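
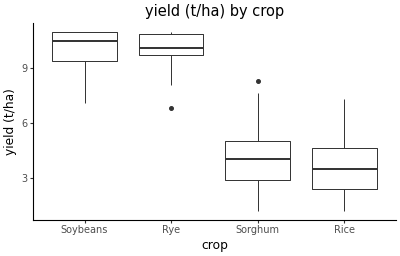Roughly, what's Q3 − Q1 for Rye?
Q3 ≈ 11, Q1 ≈ 10; IQR ≈ 1.

≈ 1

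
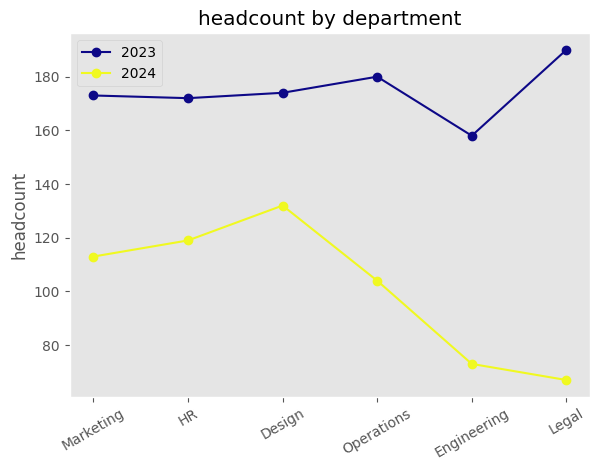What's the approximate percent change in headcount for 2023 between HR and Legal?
HR ≈ 180, Legal ≈ 200; (200 − 180) / 180 ≈ +11.1%.

≈ +11.1%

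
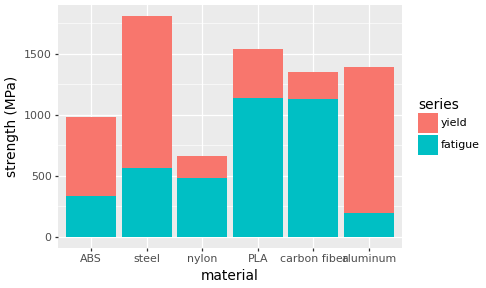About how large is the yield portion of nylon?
yield top ≈ 600, bottom ≈ 400; segment ≈ 200.

≈ 200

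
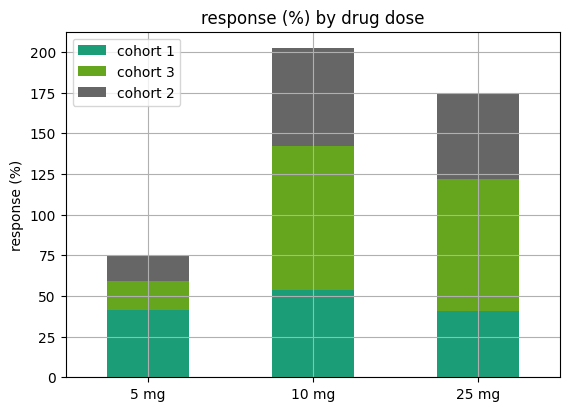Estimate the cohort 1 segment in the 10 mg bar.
≈ 60

cohort 1 top ≈ 60, bottom ≈ 0; segment ≈ 60.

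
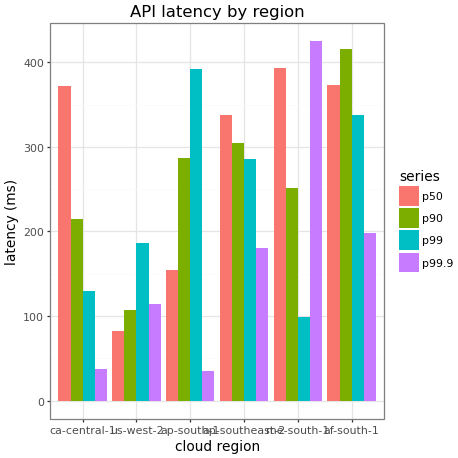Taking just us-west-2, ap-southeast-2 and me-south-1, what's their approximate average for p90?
(100 + 300 + 250) / 3 ≈ 217.

≈ 217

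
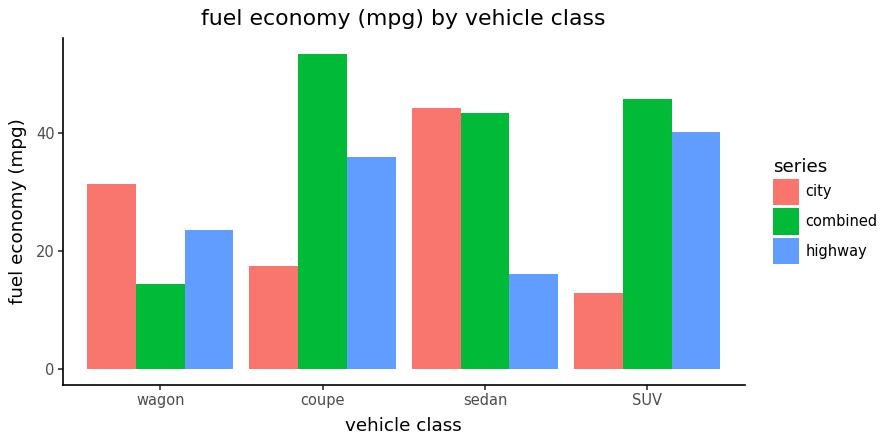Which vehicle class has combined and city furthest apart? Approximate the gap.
coupe, ≈ 40 mpg

coupe: combined ≈ 55, city ≈ 15 → gap ≈ 40. Next-largest (SUV) is only ≈ 30.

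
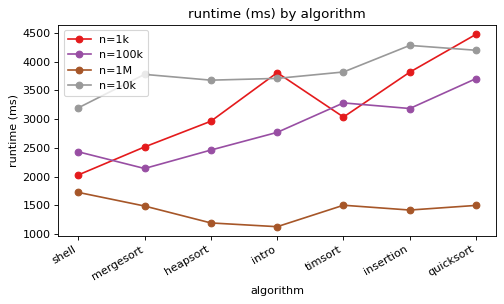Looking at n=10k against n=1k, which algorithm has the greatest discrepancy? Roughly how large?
mergesort, ≈ 1500 ms

mergesort: n=10k ≈ 4000, n=1k ≈ 2500 → gap ≈ 1500. Next-largest (shell) is only ≈ 1000.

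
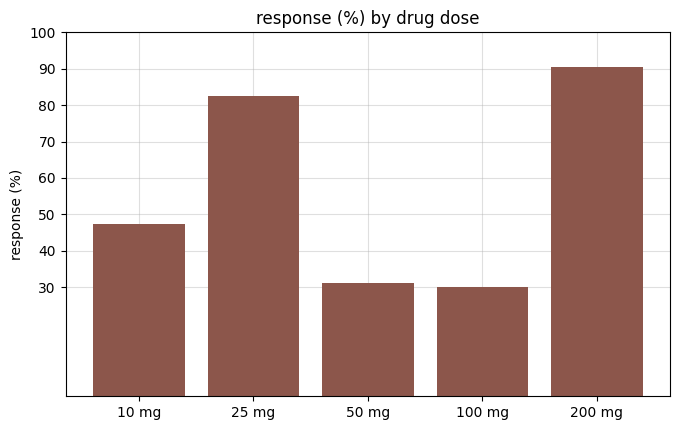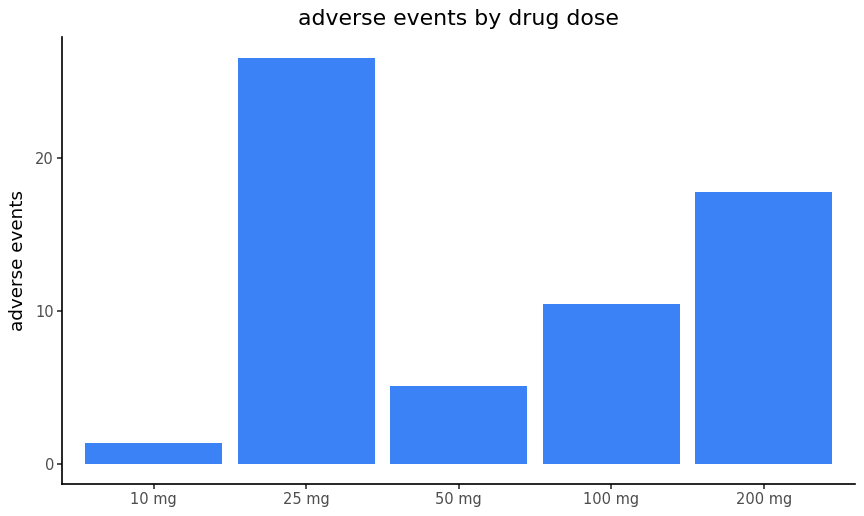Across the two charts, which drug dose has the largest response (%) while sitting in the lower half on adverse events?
10 mg

Chart 2 median adverse events ≈ 10; below-median drug doses: 10 mg, 50 mg. Among those, 10 mg has the highest response (%) (≈ 50).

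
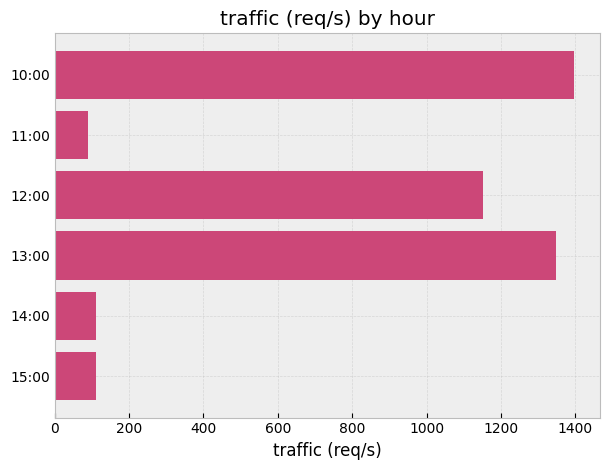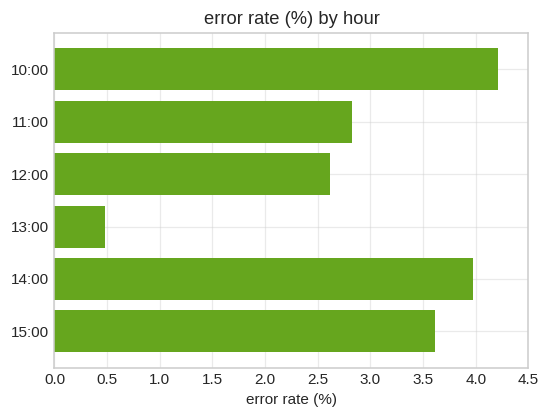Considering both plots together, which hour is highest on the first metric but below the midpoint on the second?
13:00

Chart 2 median error rate (%) ≈ 3; below-median hours: 11:00, 12:00, 13:00. Among those, 13:00 has the highest traffic (req/s) (≈ 1400).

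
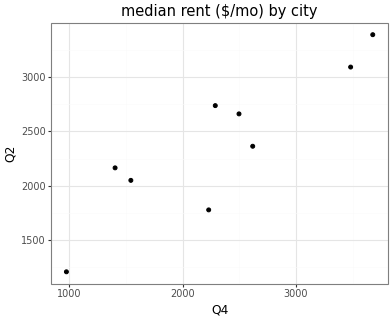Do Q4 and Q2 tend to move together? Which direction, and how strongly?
Points are positively correlated; strong (|r| ≈ 0.9).

positive, strong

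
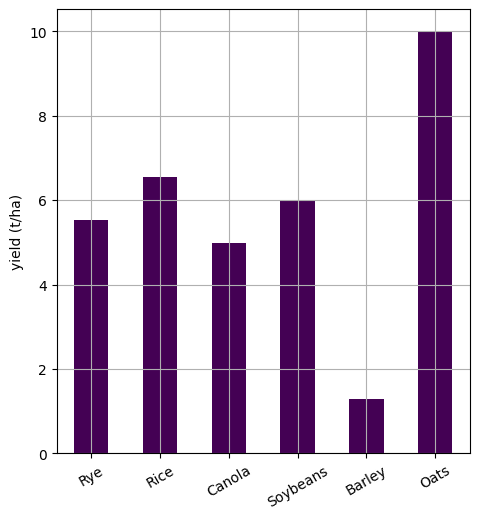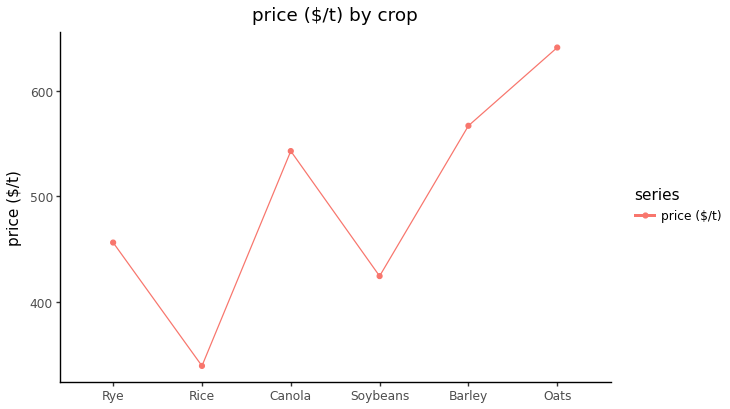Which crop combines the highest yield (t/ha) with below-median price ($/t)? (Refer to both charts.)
Rice

Chart 2 median price ($/t) ≈ 500; below-median crops: Rye, Rice, Soybeans. Among those, Rice has the highest yield (t/ha) (≈ 7).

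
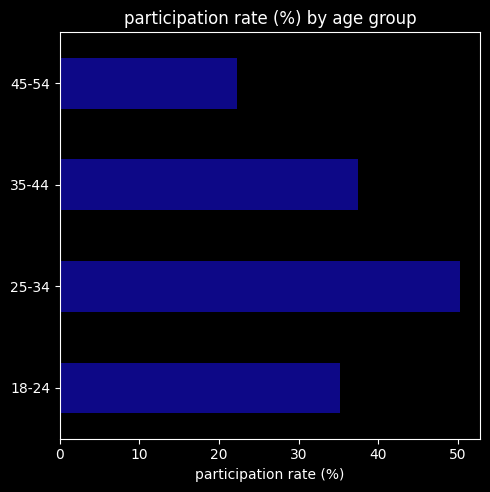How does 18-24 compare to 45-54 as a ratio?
≈ 1.75×

18-24 ≈ 35, 45-54 ≈ 20; 35/20 ≈ 1.75.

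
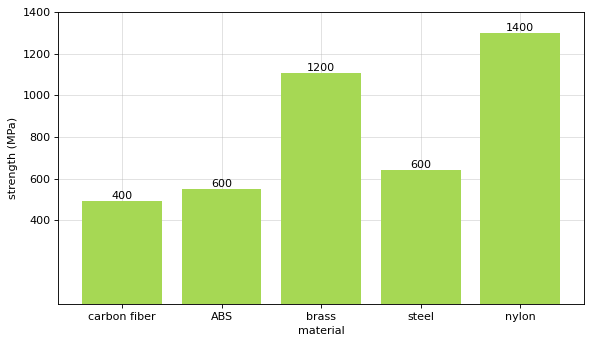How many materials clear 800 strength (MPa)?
2

Above 800: brass, nylon.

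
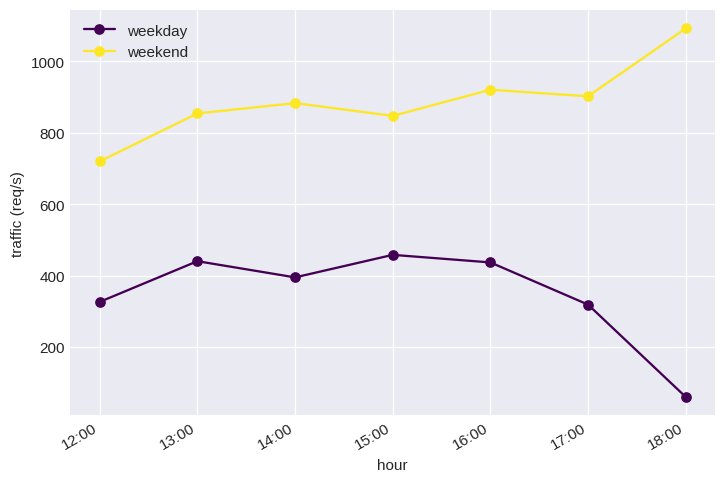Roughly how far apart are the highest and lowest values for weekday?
≈ 400

Max 15:00 ≈ 500, min 18:00 ≈ 100; range ≈ 400.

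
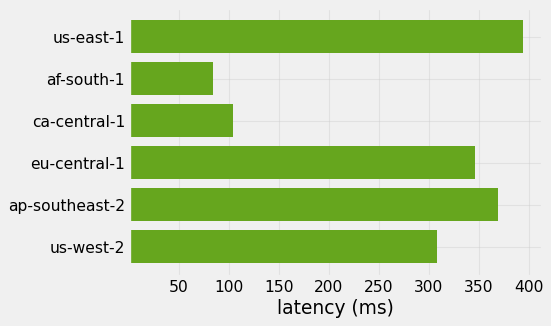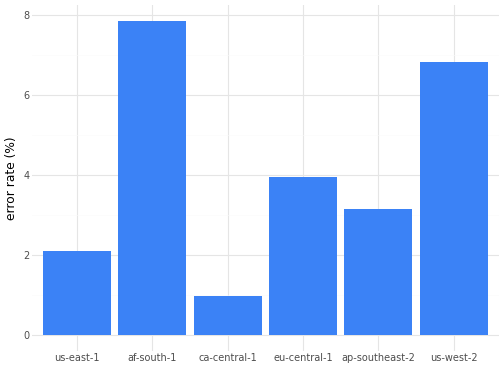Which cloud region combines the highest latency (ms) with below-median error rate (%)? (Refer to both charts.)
us-east-1

Chart 2 median error rate (%) ≈ 4; below-median cloud regions: us-east-1, ca-central-1, ap-southeast-2. Among those, us-east-1 has the highest latency (ms) (≈ 400).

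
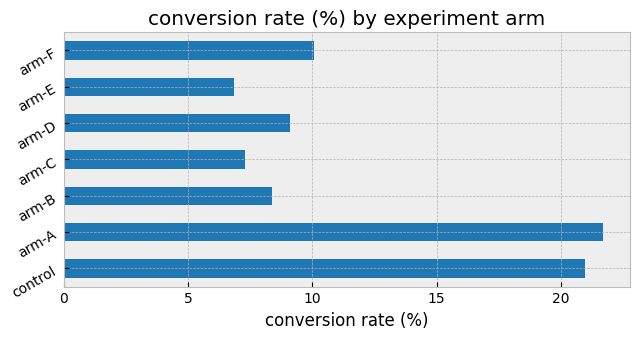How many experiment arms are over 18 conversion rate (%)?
Above 18: control, arm-A.

2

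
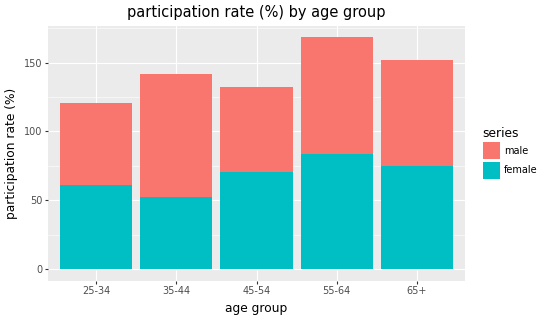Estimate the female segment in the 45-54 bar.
female top ≈ 80, bottom ≈ 0; segment ≈ 80.

≈ 80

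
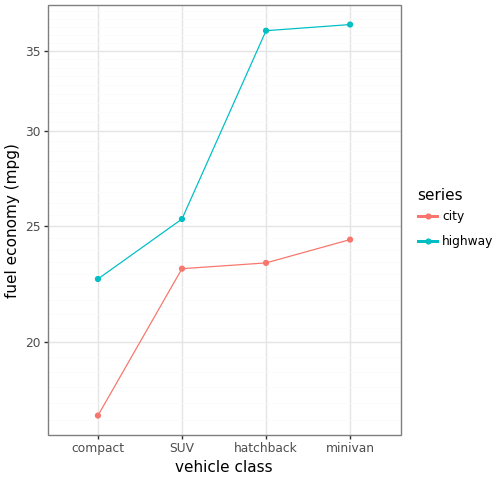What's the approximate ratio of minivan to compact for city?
minivan ≈ 24, compact ≈ 18; 24/18 ≈ 1.33.

≈ 1.33×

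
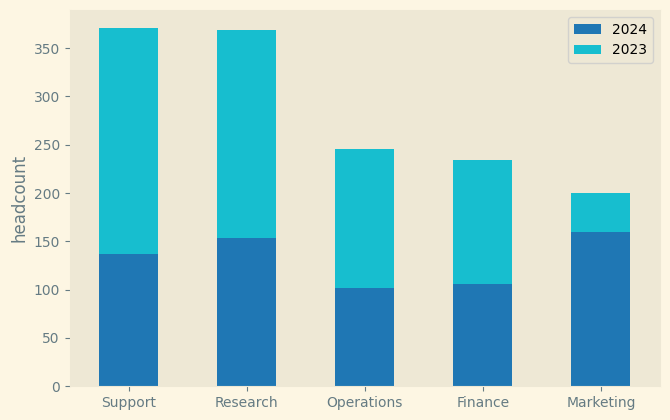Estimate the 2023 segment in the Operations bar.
≈ 150

2023 top ≈ 250, bottom ≈ 100; segment ≈ 150.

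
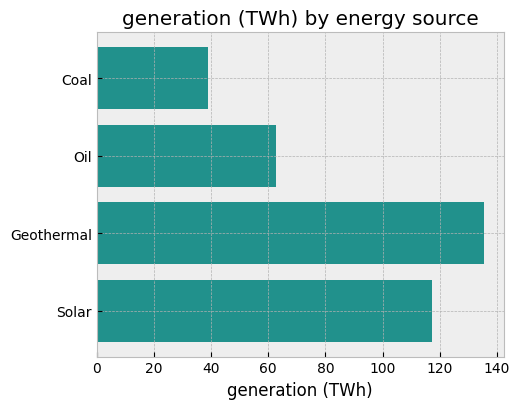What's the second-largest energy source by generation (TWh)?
Solar

Top 3: Geothermal ≈ 140, Solar ≈ 120, Oil ≈ 60.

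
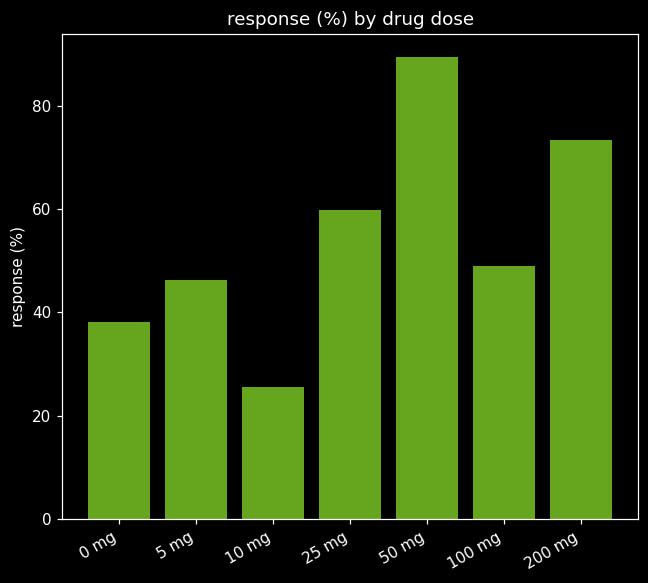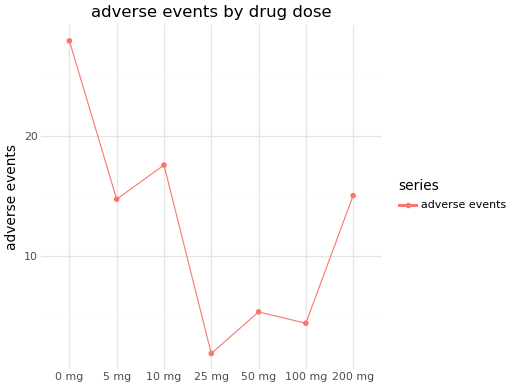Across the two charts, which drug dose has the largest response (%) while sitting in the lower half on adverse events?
Chart 2 median adverse events ≈ 15; below-median drug doses: 25 mg, 50 mg, 100 mg. Among those, 50 mg has the highest response (%) (≈ 90).

50 mg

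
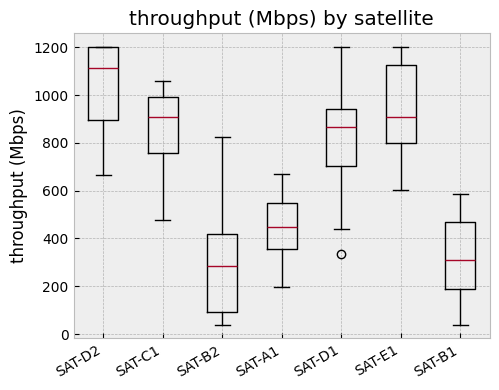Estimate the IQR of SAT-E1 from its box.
Q3 ≈ 1100, Q1 ≈ 800; IQR ≈ 300.

≈ 300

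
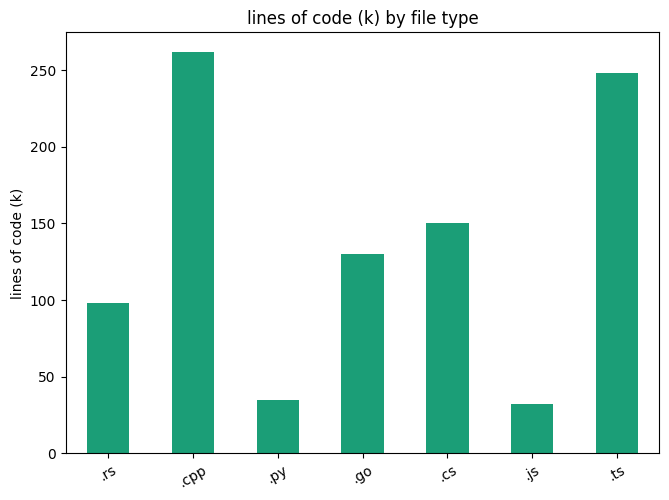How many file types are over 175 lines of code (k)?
2

Above 175: .cpp, .ts.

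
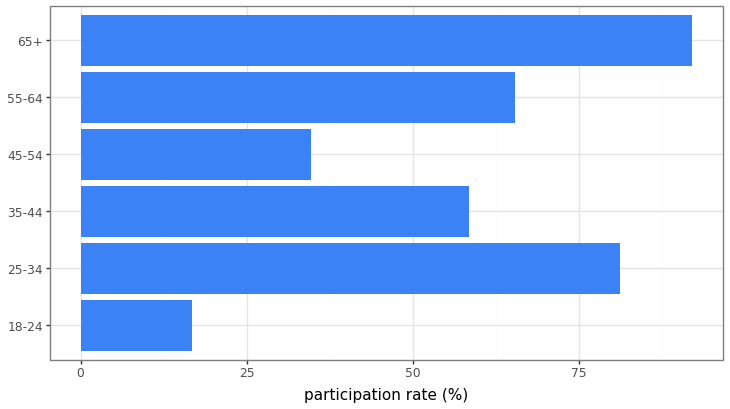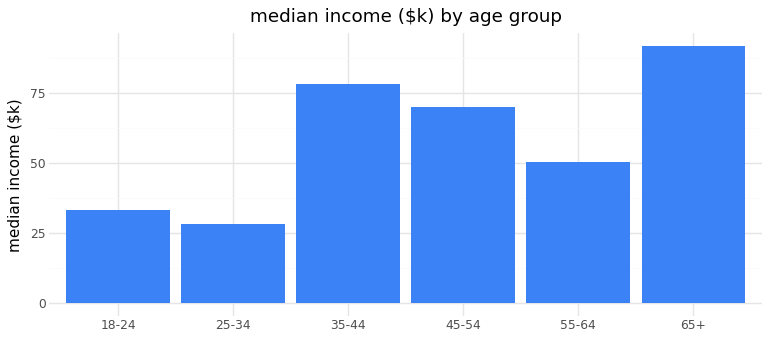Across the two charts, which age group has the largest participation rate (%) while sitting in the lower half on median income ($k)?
25-34

Chart 2 median median income ($k) ≈ 60; below-median age groups: 18-24, 25-34, 55-64. Among those, 25-34 has the highest participation rate (%) (≈ 80).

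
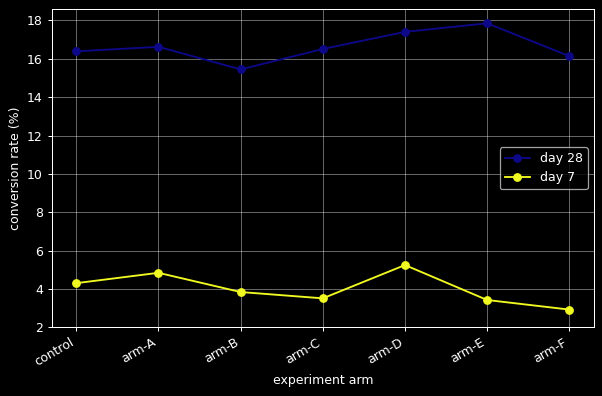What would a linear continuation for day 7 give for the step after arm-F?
≈ 0

Last three: 6, 4, 2 → slope ≈ -2/step → next ≈ 0.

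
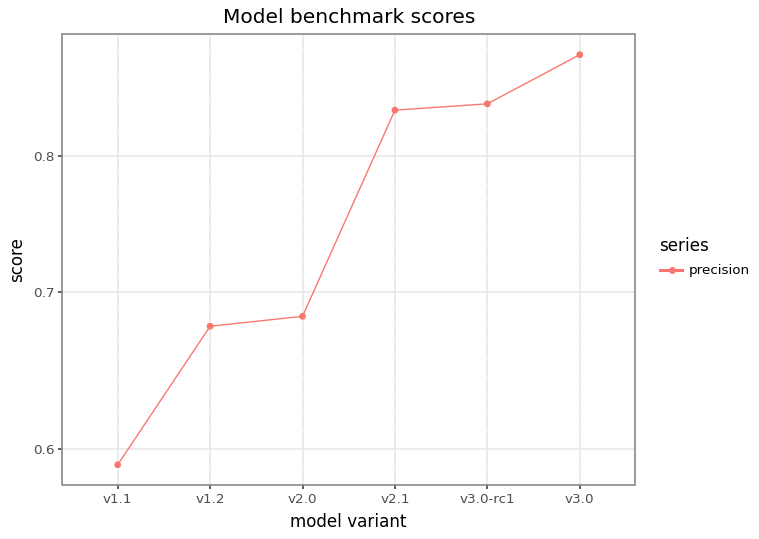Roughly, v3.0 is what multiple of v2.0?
v3.0 ≈ 0.90, v2.0 ≈ 0.70; 0.90/0.70 ≈ 1.29.

≈ 1.29×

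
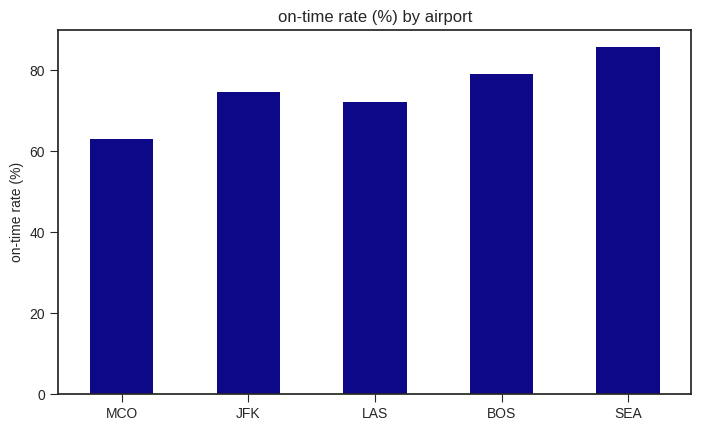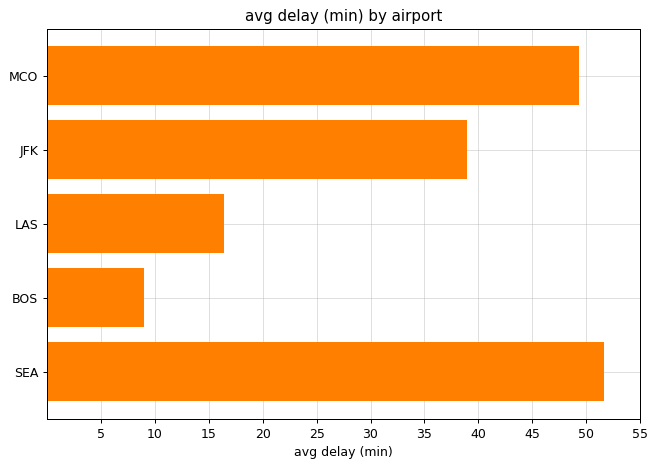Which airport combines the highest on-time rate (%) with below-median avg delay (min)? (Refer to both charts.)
BOS

Chart 2 median avg delay (min) ≈ 40; below-median airports: LAS, BOS. Among those, BOS has the highest on-time rate (%) (≈ 80).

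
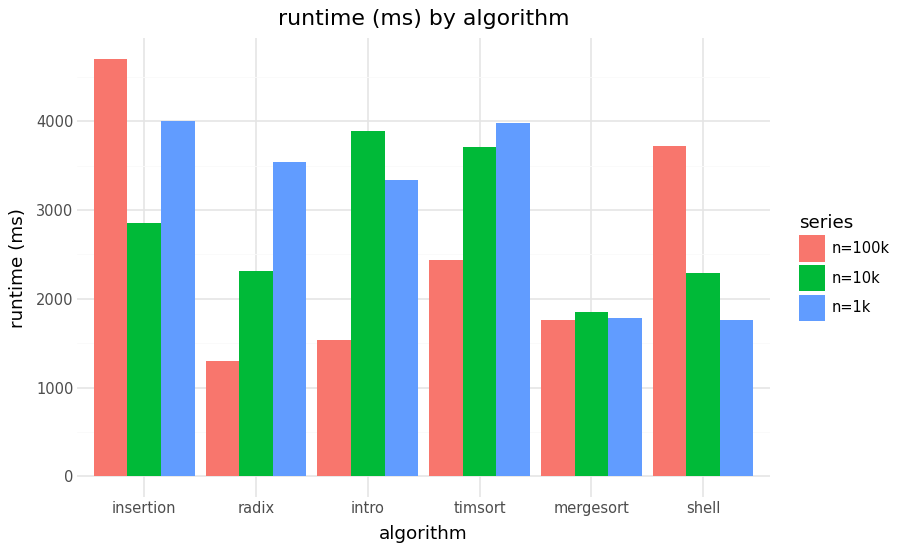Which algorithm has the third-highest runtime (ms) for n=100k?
timsort

Top 4 for n=100k: insertion ≈ 4500, shell ≈ 3500, timsort ≈ 2500, mergesort ≈ 2000.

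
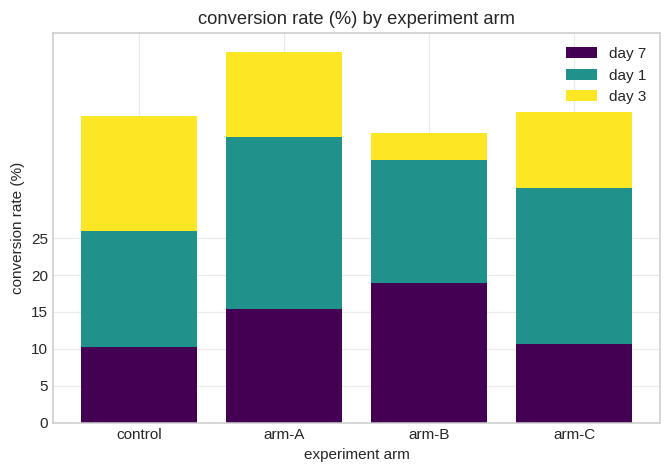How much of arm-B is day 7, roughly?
≈ 20

day 7 top ≈ 20, bottom ≈ 0; segment ≈ 20.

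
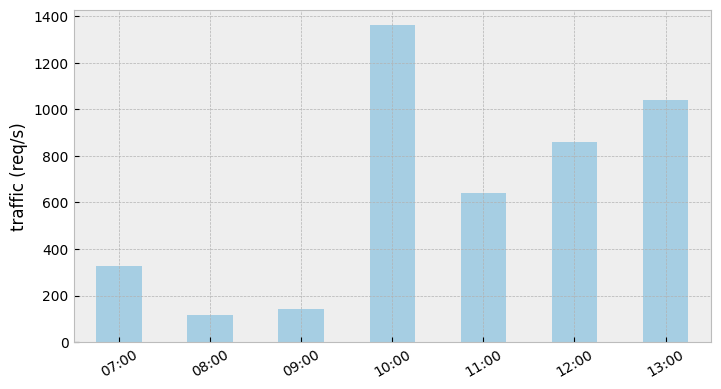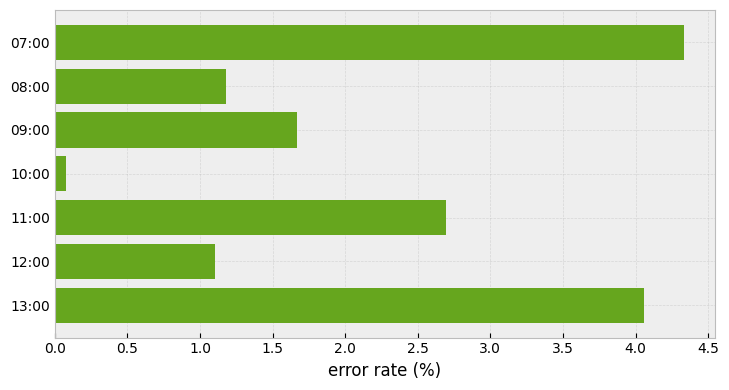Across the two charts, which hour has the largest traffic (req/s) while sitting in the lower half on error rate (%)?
Chart 2 median error rate (%) ≈ 1.5; below-median hours: 08:00, 10:00, 12:00. Among those, 10:00 has the highest traffic (req/s) (≈ 1400).

10:00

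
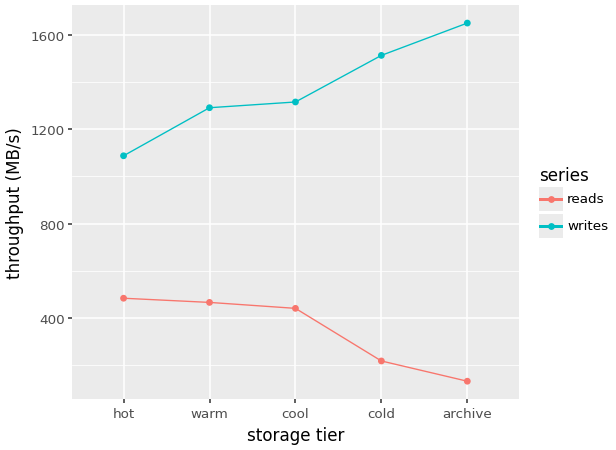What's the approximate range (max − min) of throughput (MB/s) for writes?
Max archive ≈ 1600, min hot ≈ 1000; range ≈ 600.

≈ 600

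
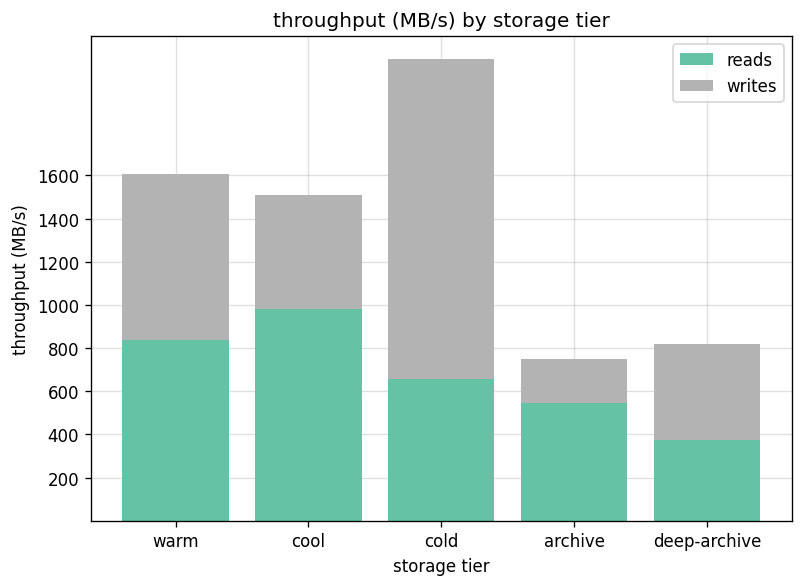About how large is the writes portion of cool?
writes top ≈ 1600, bottom ≈ 1000; segment ≈ 600.

≈ 600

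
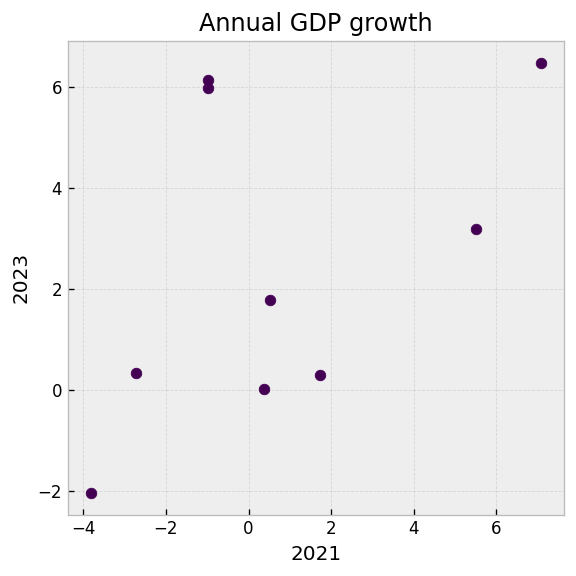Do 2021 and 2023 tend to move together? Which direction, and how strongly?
positive, moderate

Points are positively correlated; moderate (|r| ≈ 0.5).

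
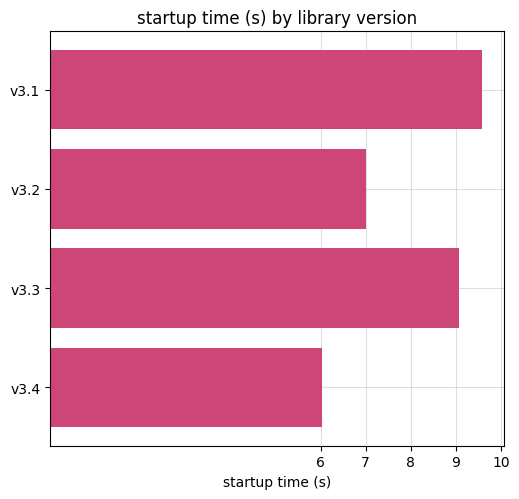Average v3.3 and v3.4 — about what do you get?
(9 + 6) / 2 ≈ 8.

≈ 8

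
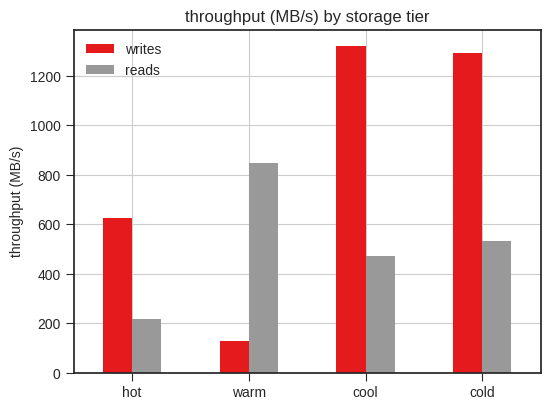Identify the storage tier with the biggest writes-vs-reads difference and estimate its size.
cool: writes ≈ 1400, reads ≈ 400 → gap ≈ 1000. Next-largest (cold) is only ≈ 600.

cool, ≈ 1000 MB/s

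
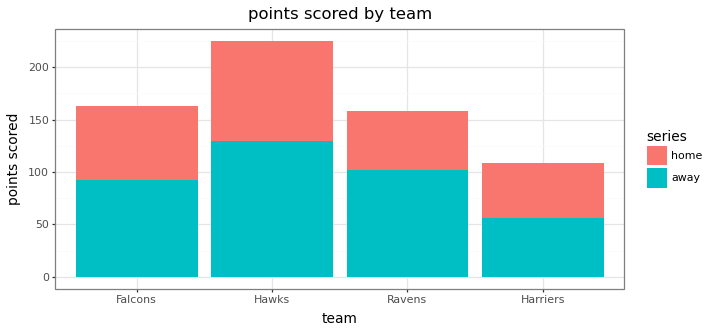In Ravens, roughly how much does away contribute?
≈ 100

away top ≈ 100, bottom ≈ 0; segment ≈ 100.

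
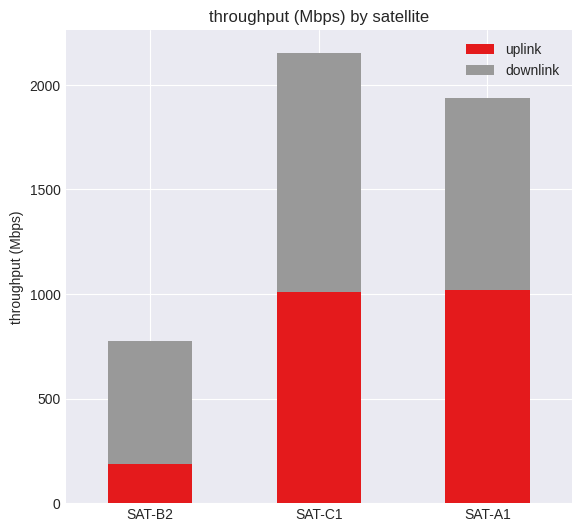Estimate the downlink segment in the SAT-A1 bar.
≈ 1000

downlink top ≈ 2000, bottom ≈ 1000; segment ≈ 1000.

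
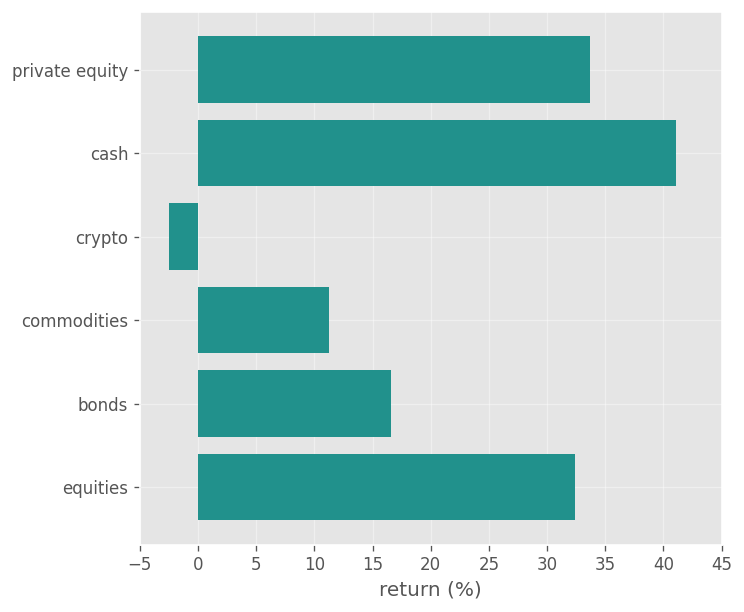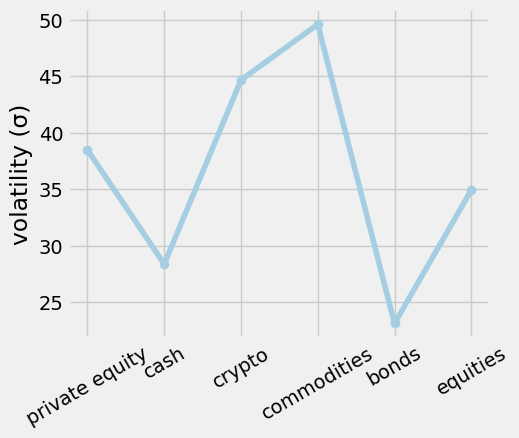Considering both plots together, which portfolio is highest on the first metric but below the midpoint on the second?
Chart 2 median volatility (σ) ≈ 35; below-median portfolios: cash, bonds, equities. Among those, cash has the highest return (%) (≈ 40).

cash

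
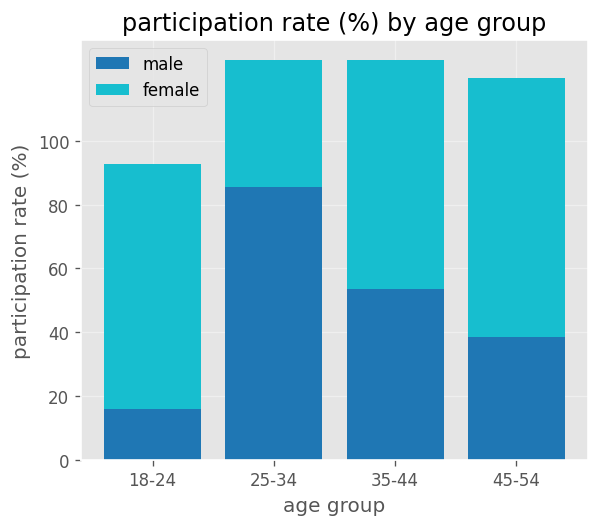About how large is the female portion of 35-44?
female top ≈ 120, bottom ≈ 60; segment ≈ 60.

≈ 60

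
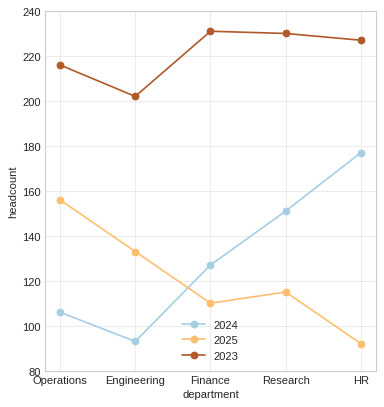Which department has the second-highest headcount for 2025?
Engineering

Top 3 for 2025: Operations ≈ 160, Engineering ≈ 140, Research ≈ 120.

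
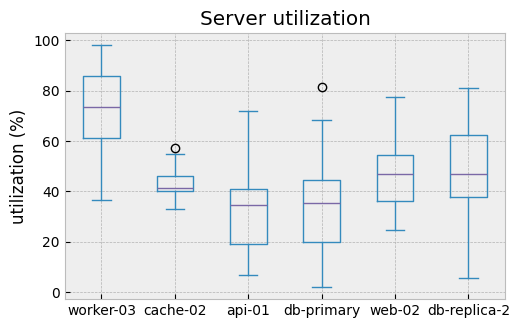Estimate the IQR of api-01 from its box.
Q3 ≈ 40, Q1 ≈ 20; IQR ≈ 20.

≈ 20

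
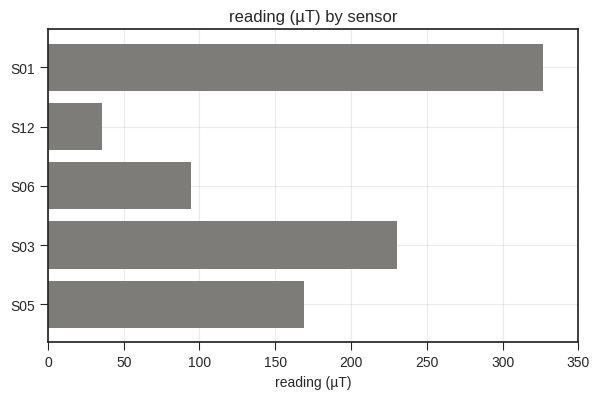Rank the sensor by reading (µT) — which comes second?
Top 3: S01 ≈ 350, S03 ≈ 250, S05 ≈ 150.

S03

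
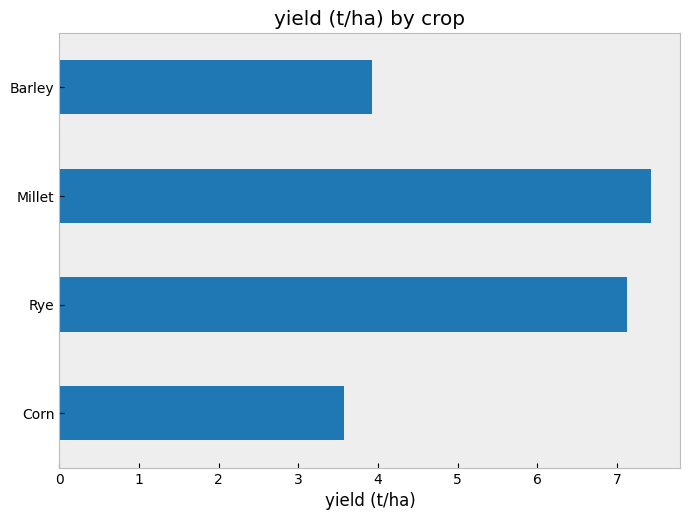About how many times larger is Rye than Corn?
≈ 1.75×

Rye ≈ 7, Corn ≈ 4; 7/4 ≈ 1.75.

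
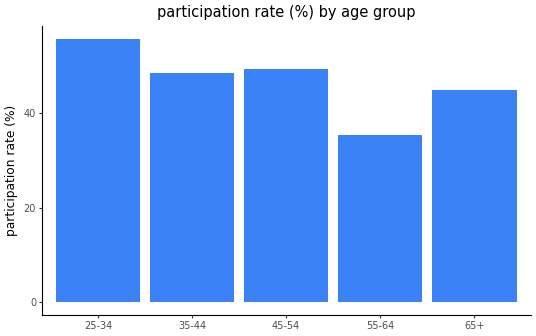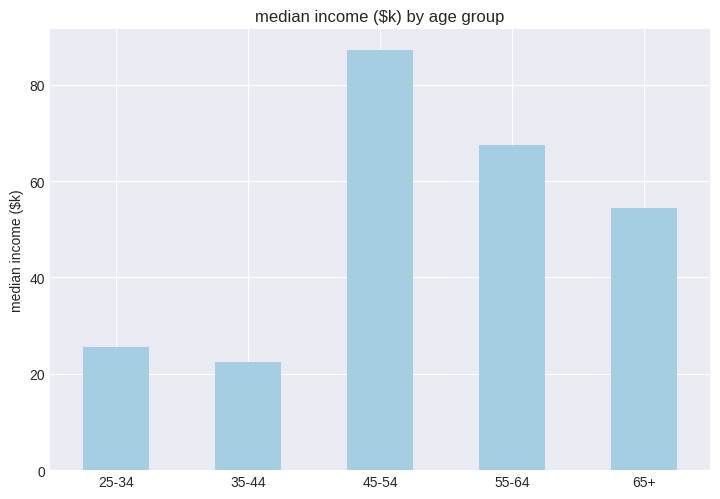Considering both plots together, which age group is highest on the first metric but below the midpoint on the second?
Chart 2 median median income ($k) ≈ 50; below-median age groups: 25-34, 35-44. Among those, 25-34 has the highest participation rate (%) (≈ 60).

25-34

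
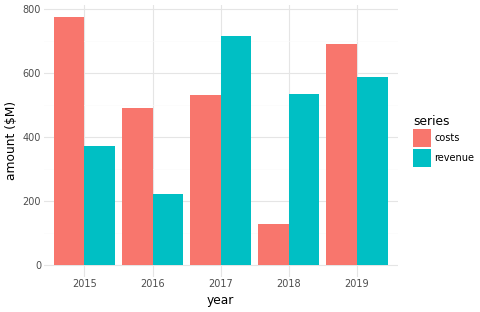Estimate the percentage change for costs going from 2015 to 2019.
≈ -12.5%

2015 ≈ 800, 2019 ≈ 700; (700 − 800) / 800 ≈ -12.5%.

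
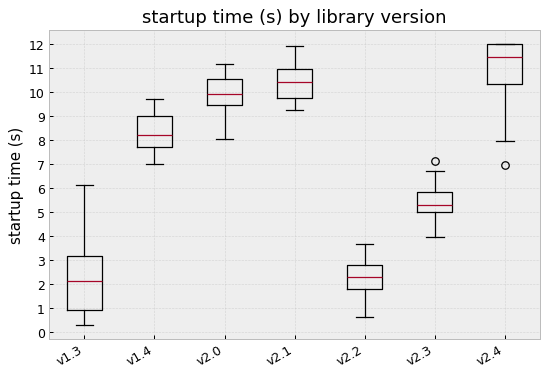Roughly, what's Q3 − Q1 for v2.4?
≈ 2

Q3 ≈ 12, Q1 ≈ 10; IQR ≈ 2.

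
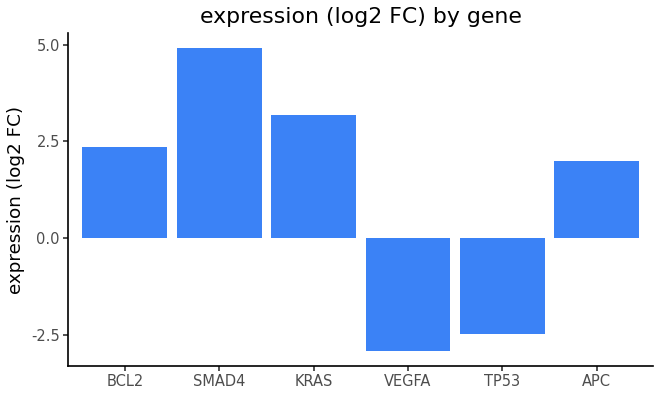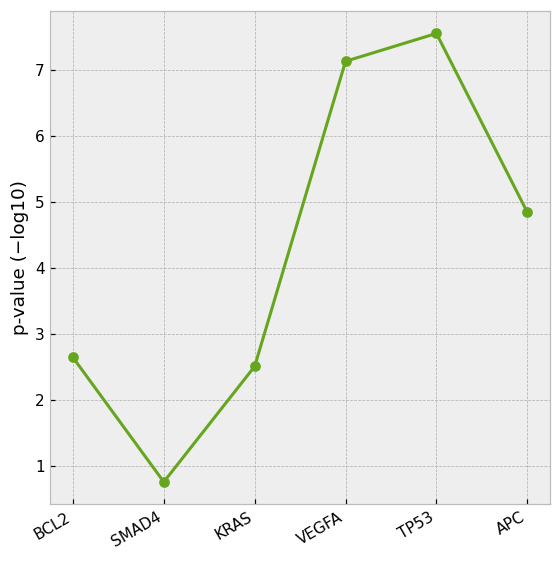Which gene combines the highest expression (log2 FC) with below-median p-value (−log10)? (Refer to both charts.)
SMAD4

Chart 2 median p-value (−log10) ≈ 4; below-median genes: BCL2, SMAD4, KRAS. Among those, SMAD4 has the highest expression (log2 FC) (≈ 5).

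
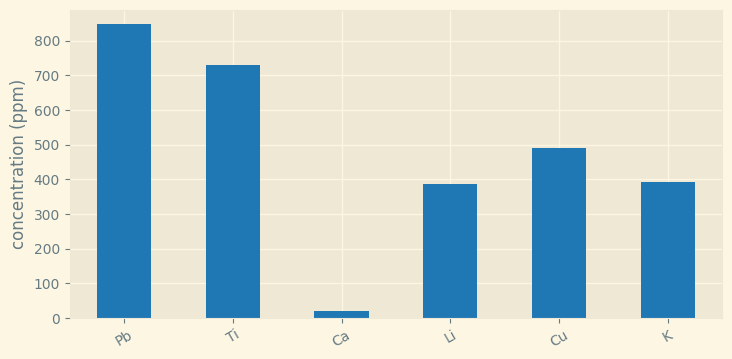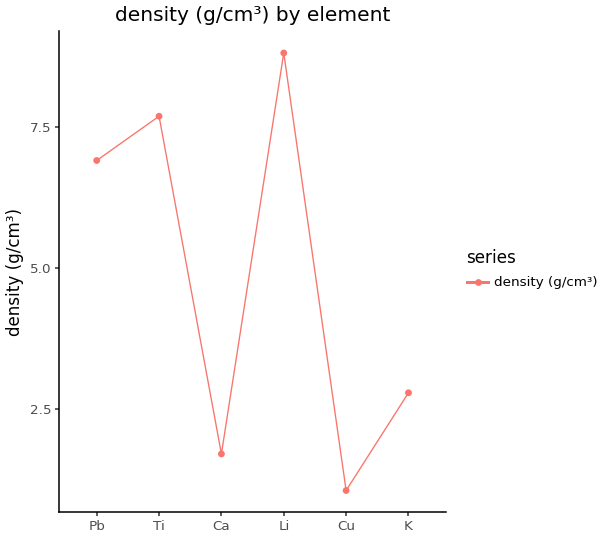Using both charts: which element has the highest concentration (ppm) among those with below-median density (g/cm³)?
Cu

Chart 2 median density (g/cm³) ≈ 5; below-median elements: Ca, Cu, K. Among those, Cu has the highest concentration (ppm) (≈ 500).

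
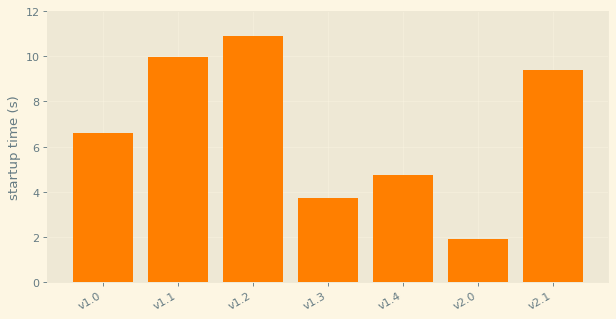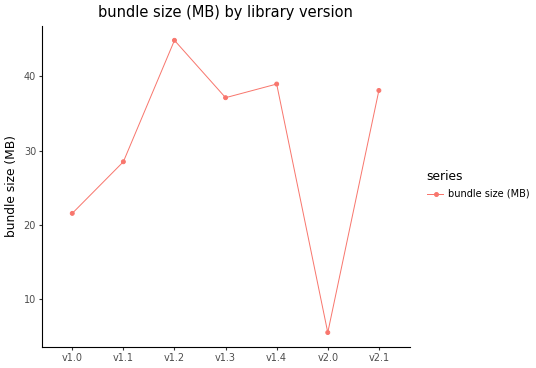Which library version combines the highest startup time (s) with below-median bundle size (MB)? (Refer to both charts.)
v1.1

Chart 2 median bundle size (MB) ≈ 35; below-median library versions: v1.0, v1.1, v2.0. Among those, v1.1 has the highest startup time (s) (≈ 10).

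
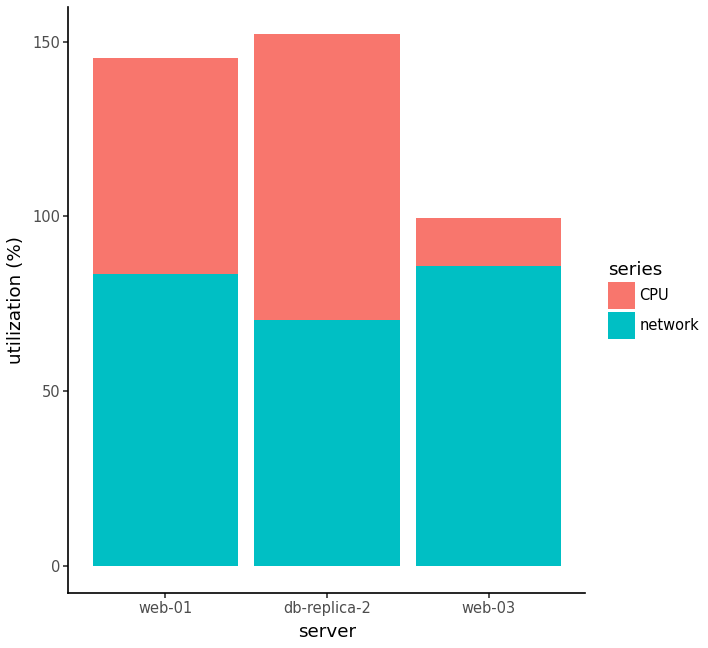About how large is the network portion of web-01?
network top ≈ 80, bottom ≈ 0; segment ≈ 80.

≈ 80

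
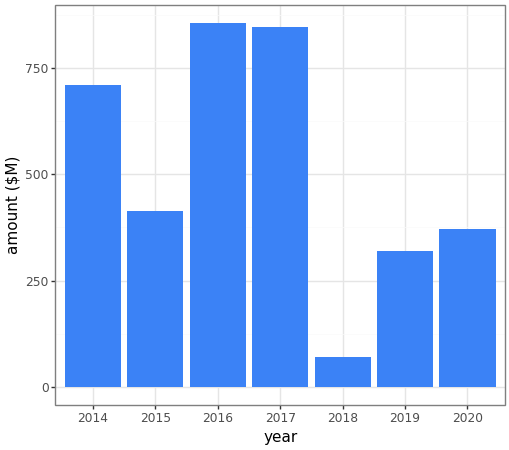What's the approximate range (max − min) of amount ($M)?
≈ 800

Max 2016 ≈ 900, min 2018 ≈ 100; range ≈ 800.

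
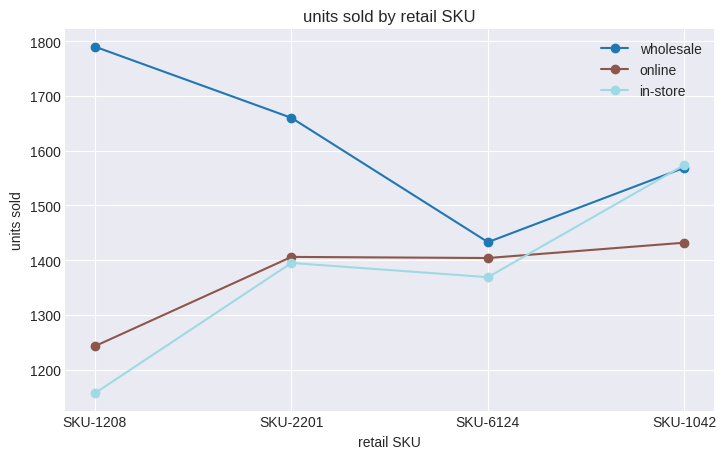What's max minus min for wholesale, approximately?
Max SKU-1208 ≈ 1800, min SKU-6124 ≈ 1400; range ≈ 400.

≈ 400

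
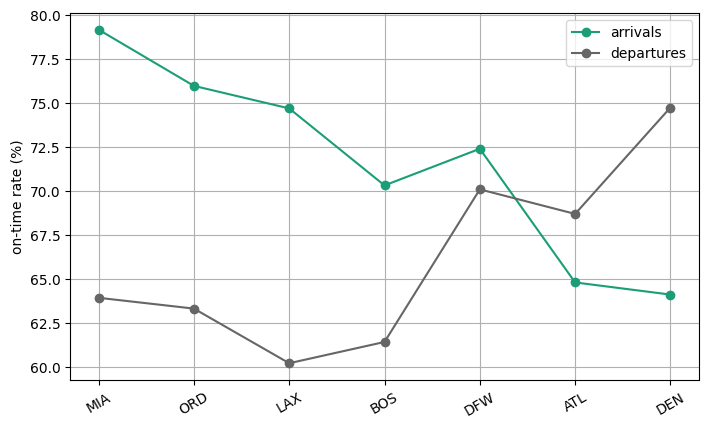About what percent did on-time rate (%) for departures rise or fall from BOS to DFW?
BOS ≈ 62, DFW ≈ 70; (70 − 62) / 62 ≈ +12.9%.

≈ +12.9%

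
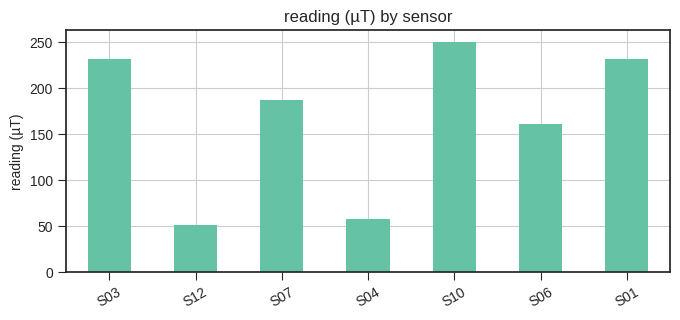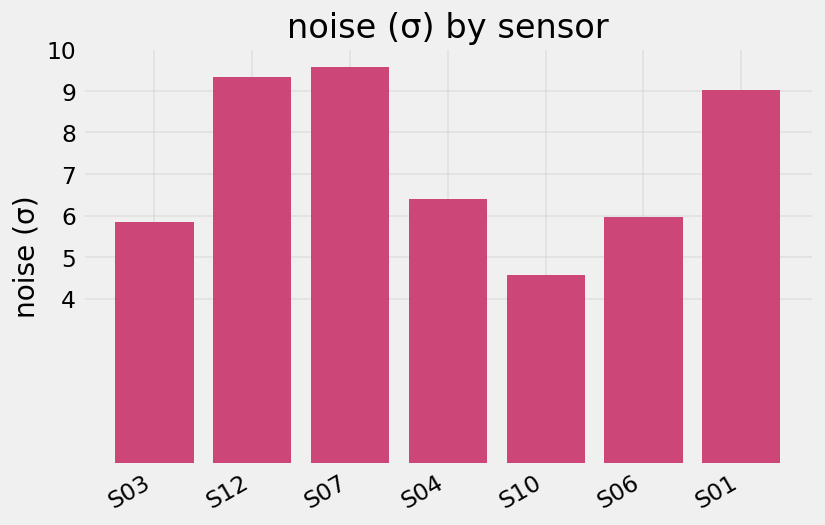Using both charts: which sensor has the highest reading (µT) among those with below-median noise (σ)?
Chart 2 median noise (σ) ≈ 6; below-median sensors: S03, S10, S06. Among those, S10 has the highest reading (µT) (≈ 250).

S10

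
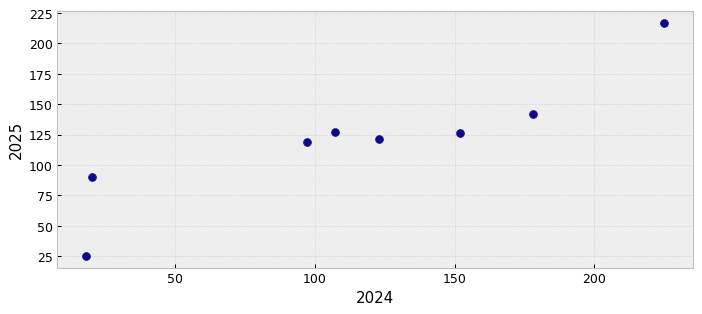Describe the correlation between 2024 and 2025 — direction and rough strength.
positive, strong

Points are positively correlated; strong (|r| ≈ 0.9).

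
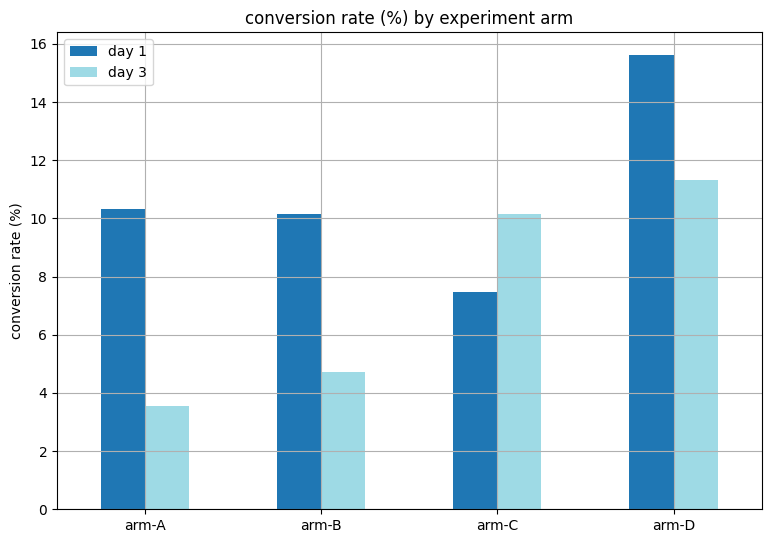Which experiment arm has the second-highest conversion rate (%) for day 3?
arm-C

Top 3 for day 3: arm-D ≈ 12, arm-C ≈ 10, arm-B ≈ 4.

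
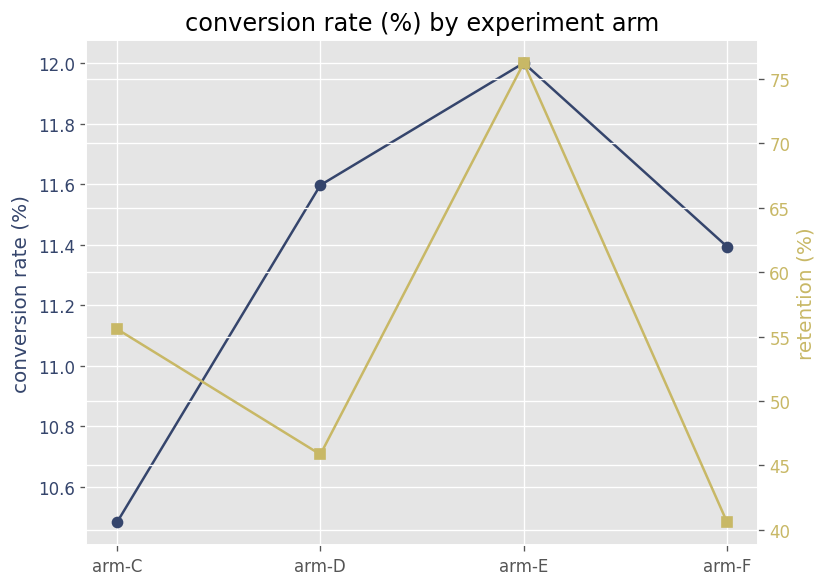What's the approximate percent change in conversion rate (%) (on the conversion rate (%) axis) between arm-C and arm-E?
≈ +15.4%

arm-C ≈ 10.4, arm-E ≈ 12.0; (12.0 − 10.4) / 10.4 ≈ +15.4%.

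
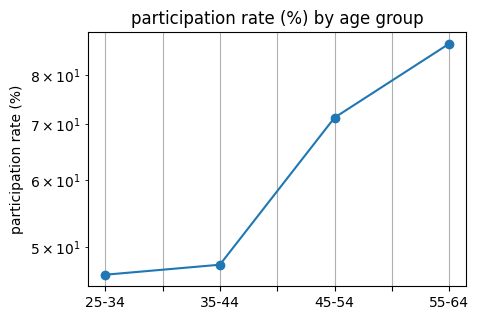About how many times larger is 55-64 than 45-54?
≈ 1.21×

55-64 ≈ 85, 45-54 ≈ 70; 85/70 ≈ 1.21.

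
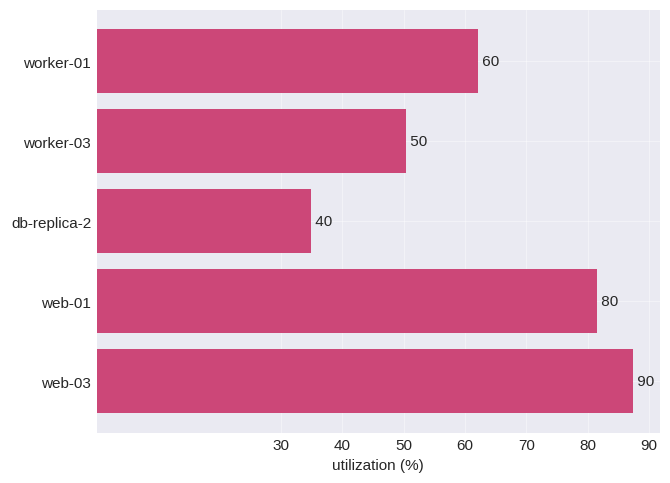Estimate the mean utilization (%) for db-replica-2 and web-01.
(40 + 80) / 2 ≈ 60.

≈ 60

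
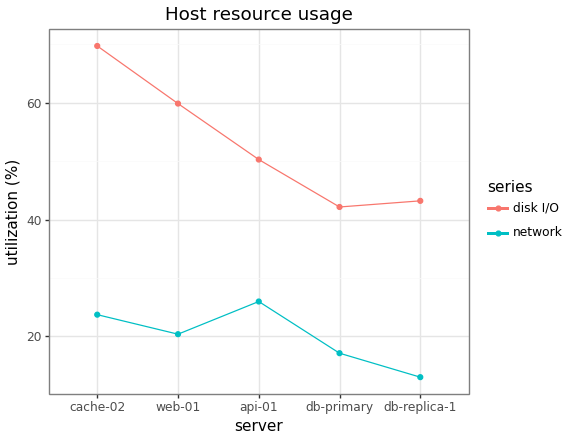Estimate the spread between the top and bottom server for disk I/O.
Max cache-02 ≈ 70, min db-primary ≈ 40; range ≈ 30.

≈ 30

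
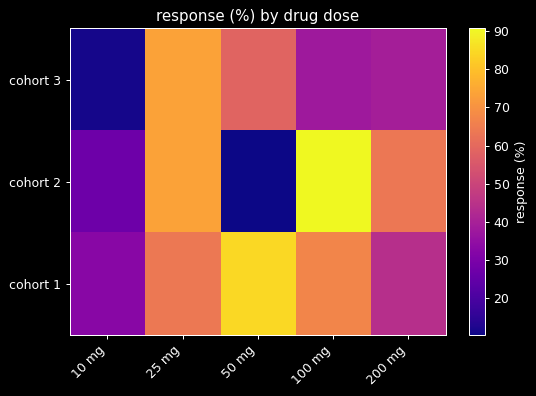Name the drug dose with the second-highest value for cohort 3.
50 mg

Top 3 for cohort 3: 25 mg ≈ 70, 50 mg ≈ 60, 200 mg ≈ 40.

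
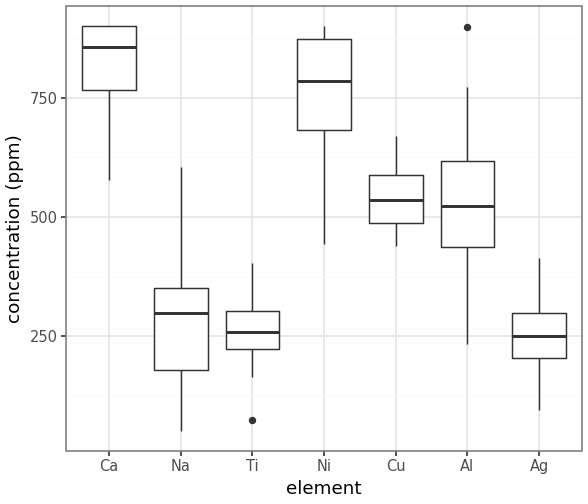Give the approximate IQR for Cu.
Q3 ≈ 600, Q1 ≈ 500; IQR ≈ 100.

≈ 100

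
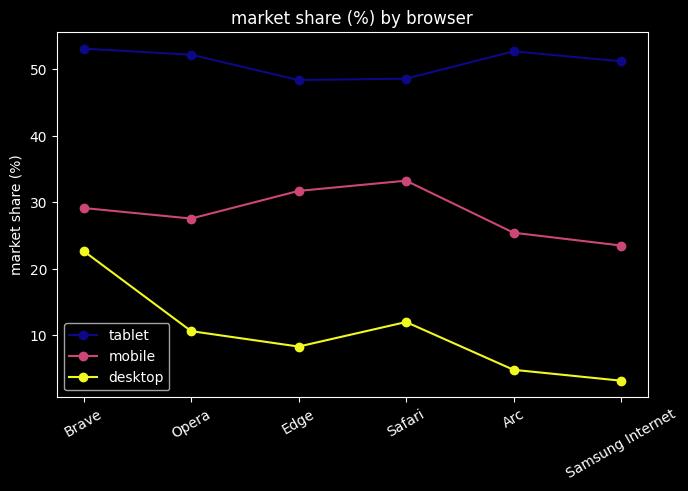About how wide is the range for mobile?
Max Safari ≈ 35, min Samsung Internet ≈ 25; range ≈ 10.

≈ 10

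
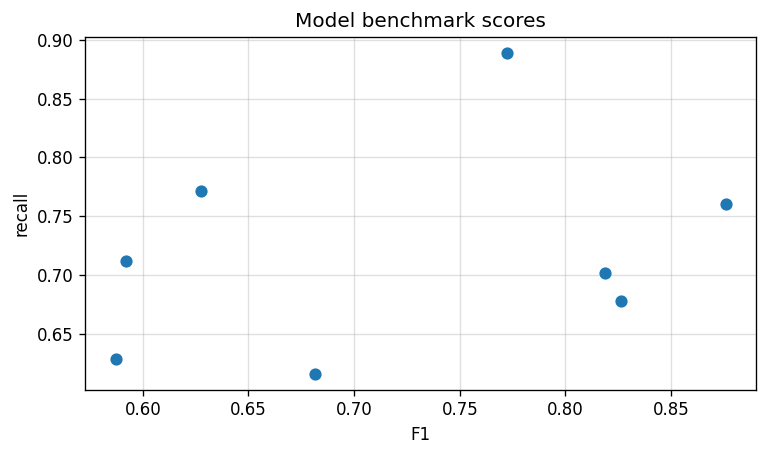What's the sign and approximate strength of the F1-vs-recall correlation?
positive, weak

Points are positively correlated; weak (|r| ≈ 0.3).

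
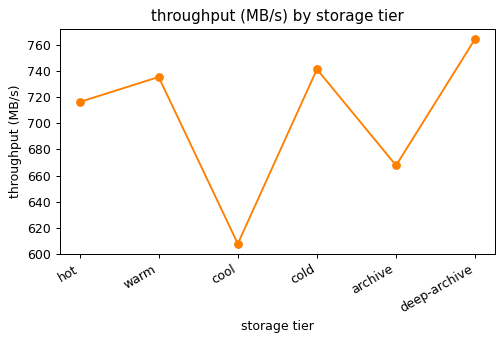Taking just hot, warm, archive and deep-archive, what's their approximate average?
(720 + 740 + 660 + 760) / 4 ≈ 720.

≈ 720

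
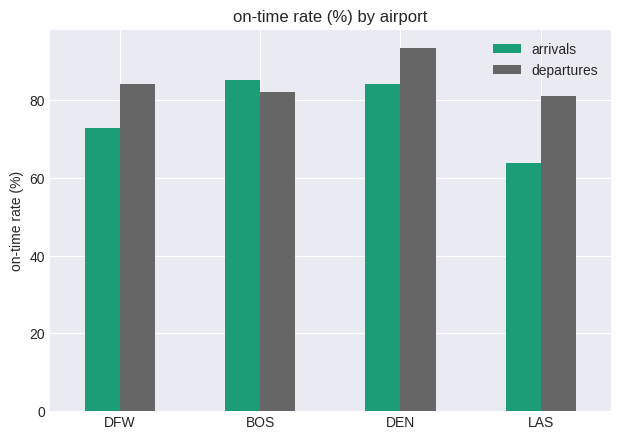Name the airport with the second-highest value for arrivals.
DEN

Top 3 for arrivals: BOS ≈ 90, DEN ≈ 80, DFW ≈ 70.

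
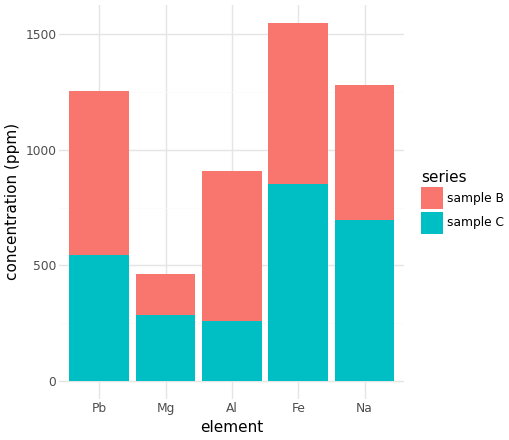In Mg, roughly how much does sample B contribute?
sample B top ≈ 400, bottom ≈ 200; segment ≈ 200.

≈ 200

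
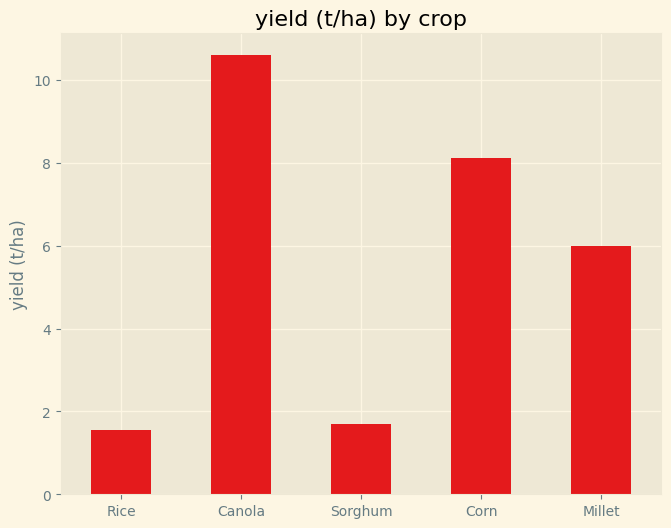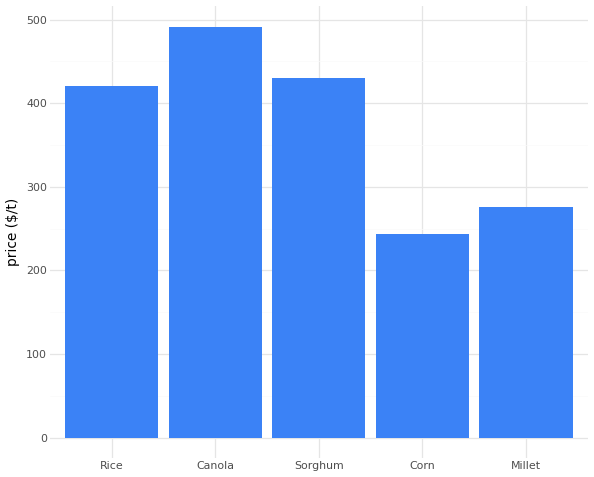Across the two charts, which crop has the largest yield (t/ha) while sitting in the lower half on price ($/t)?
Corn

Chart 2 median price ($/t) ≈ 400; below-median crops: Corn, Millet. Among those, Corn has the highest yield (t/ha) (≈ 8).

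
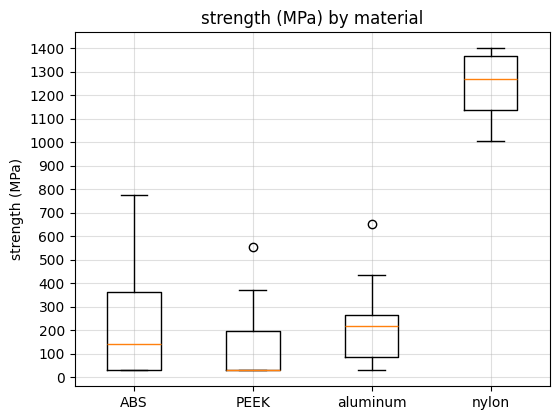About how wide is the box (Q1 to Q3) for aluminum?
≈ 200

Q3 ≈ 300, Q1 ≈ 100; IQR ≈ 200.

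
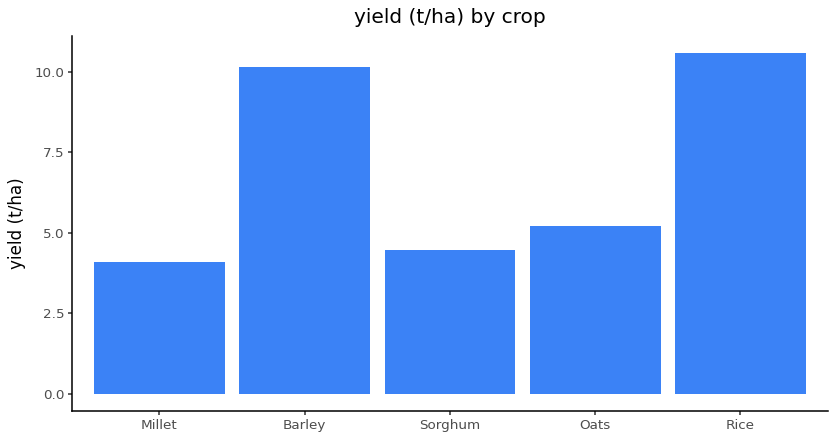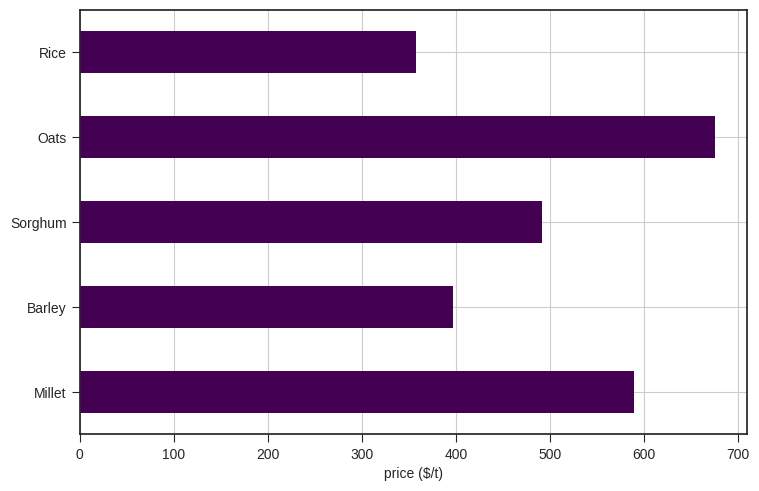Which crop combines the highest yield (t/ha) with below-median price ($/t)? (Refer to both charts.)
Chart 2 median price ($/t) ≈ 500; below-median crops: Barley, Rice. Among those, Rice has the highest yield (t/ha) (≈ 11).

Rice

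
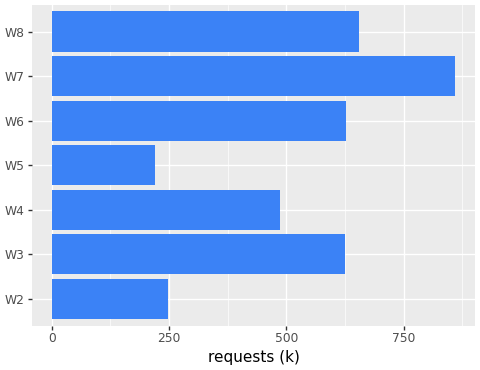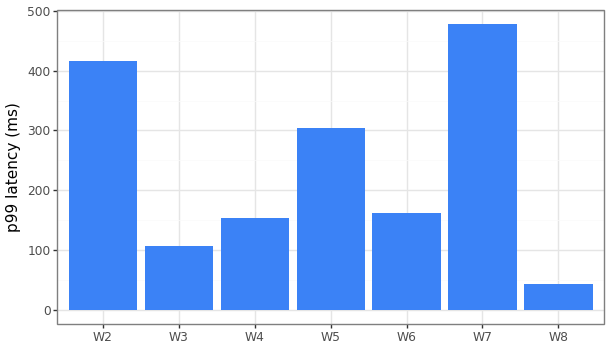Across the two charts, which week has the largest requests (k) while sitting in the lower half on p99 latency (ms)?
W8

Chart 2 median p99 latency (ms) ≈ 150; below-median weeks: W3, W4, W8. Among those, W8 has the highest requests (k) (≈ 700).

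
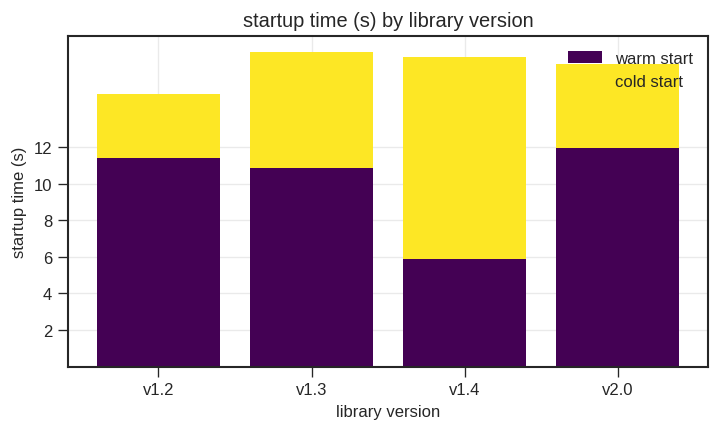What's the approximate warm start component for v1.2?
≈ 12

warm start top ≈ 12, bottom ≈ 0; segment ≈ 12.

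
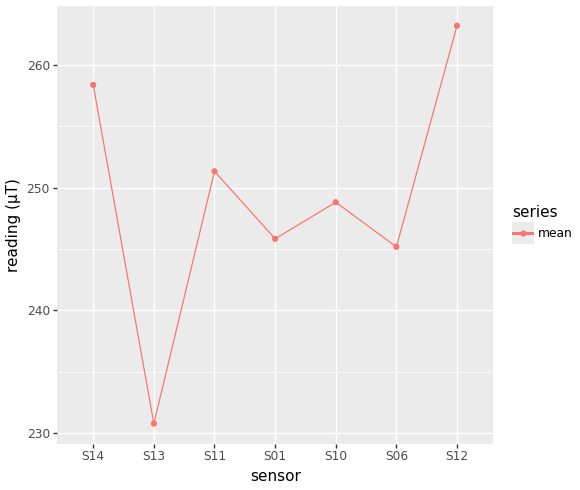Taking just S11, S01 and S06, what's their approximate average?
≈ 247

(250 + 245 + 245) / 3 ≈ 247.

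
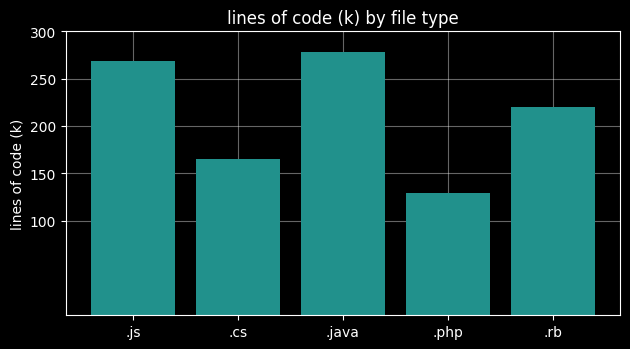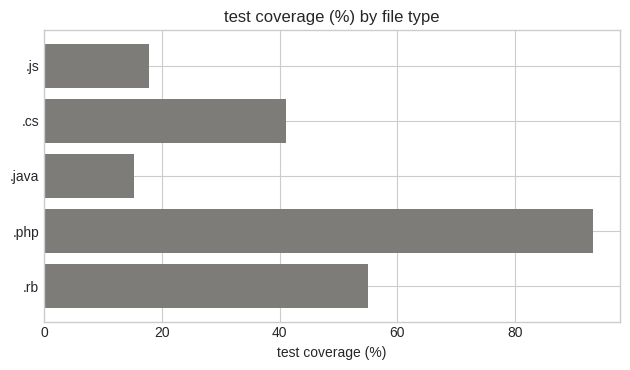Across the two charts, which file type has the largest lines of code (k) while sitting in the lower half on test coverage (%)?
.java

Chart 2 median test coverage (%) ≈ 40; below-median file types: .js, .java. Among those, .java has the highest lines of code (k) (≈ 300).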